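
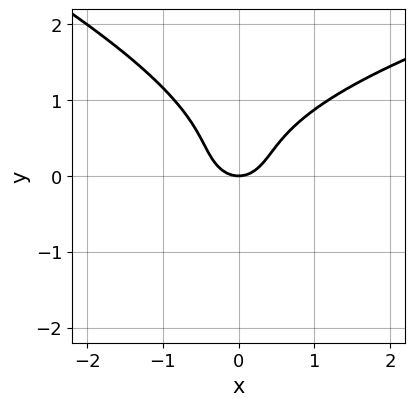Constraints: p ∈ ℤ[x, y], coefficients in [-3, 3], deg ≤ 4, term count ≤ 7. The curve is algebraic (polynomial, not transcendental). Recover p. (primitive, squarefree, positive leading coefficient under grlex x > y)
1. deg p = 3. The shape is more complex than any degree-2 curve.
2. Against the integer gridlines: it meets the x-axis at x = 0 (among the integer gridlines); one y-axis crossing is at y = 0.
3. Solving for integer coefficients yields p as stated.

x*y^2 + 3*y^3 - 3*x^2 - 2*y^2 + 2*y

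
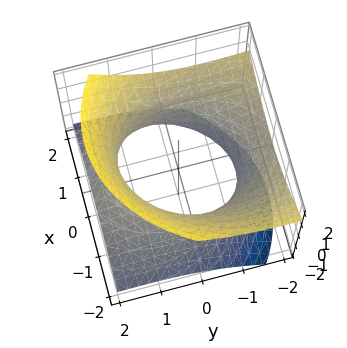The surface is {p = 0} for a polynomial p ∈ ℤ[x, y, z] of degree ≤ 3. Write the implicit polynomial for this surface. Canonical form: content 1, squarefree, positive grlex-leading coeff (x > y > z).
Degree: no degree-1 surface has this shape, so deg p = 2.
Against the integer gridlines: it misses every integer gridline on the z-axis.
These observations pin down the coefficients.

2*x^2 - x*z + y^2 + 3*y*z - 3*z^2 - 3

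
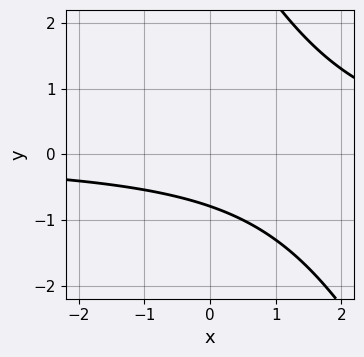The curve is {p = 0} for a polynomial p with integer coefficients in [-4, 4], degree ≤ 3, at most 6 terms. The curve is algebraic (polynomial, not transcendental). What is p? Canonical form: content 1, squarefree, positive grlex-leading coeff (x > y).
1. Degree: the shape is more complex than any degree-1 curve, so deg p = 2.
2. Reading off the gridlines: the curve avoids every integer x-axis point in the box.
3. These observations pin down the coefficients.

2*x*y + y^2 - 3*y - 3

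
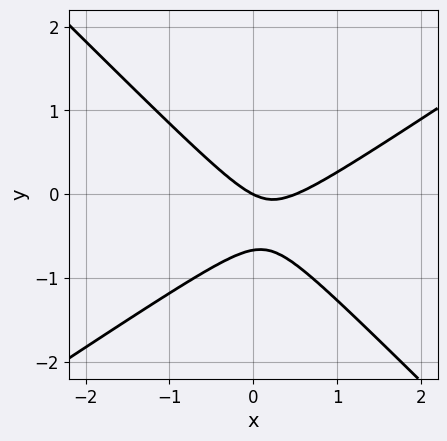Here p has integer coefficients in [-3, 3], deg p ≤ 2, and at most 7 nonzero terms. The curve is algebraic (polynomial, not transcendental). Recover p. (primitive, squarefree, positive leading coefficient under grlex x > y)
2*x^2 - x*y - 3*y^2 - x - 2*y

(a) The degree is 2 — the shape is more complex than any degree-1 curve.
(b) From the visible intercepts: one x-axis crossing is at x = 0; it crosses the y-axis at the gridline y = 0.
(c) Assembling these constraints gives the stated polynomial.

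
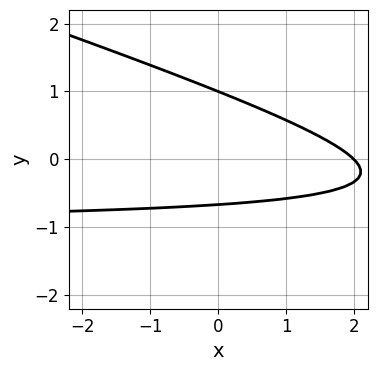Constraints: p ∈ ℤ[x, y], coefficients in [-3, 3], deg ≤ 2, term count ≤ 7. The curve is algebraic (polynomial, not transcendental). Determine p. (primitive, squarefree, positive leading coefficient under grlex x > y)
First, deg p = 2. No degree-1 curve has this shape.
Then, observable constraints: it meets the x-axis at x = 2 (among the integer gridlines); it meets the y-axis at y = 1 (among the integer gridlines).
Finally, solving for integer coefficients yields p as stated.

x*y + 3*y^2 + x - y - 2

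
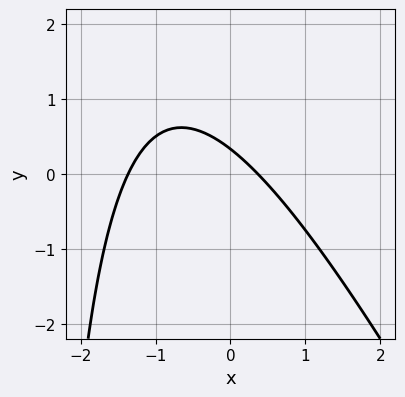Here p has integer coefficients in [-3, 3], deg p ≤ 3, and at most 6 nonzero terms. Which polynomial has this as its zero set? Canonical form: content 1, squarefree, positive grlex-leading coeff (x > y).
First, deg p = 2.
Finally, putting this together gives p.

2*x^2 + x*y + 2*x + 3*y - 1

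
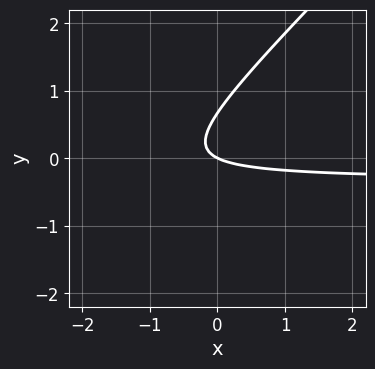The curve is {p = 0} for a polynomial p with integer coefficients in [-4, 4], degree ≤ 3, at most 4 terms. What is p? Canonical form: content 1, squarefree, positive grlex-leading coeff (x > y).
3*x*y - 3*y^2 + x + 2*y

1. Degree: a generic line meets the curve in up to 2 points, so deg p = 2.
2. From the visible intercepts: it crosses the x-axis at the gridline x = 0; one y-axis crossing is at y = 0.
3. Assembling these constraints gives the stated polynomial.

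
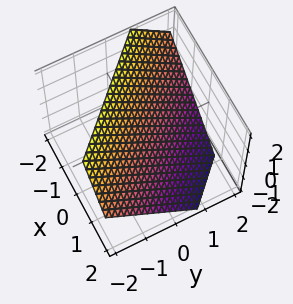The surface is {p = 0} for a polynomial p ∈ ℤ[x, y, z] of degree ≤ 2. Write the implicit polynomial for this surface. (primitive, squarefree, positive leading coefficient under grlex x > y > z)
3*x + 3*y + 3*z - 2

First, deg p = 1.
Finally, putting this together gives p.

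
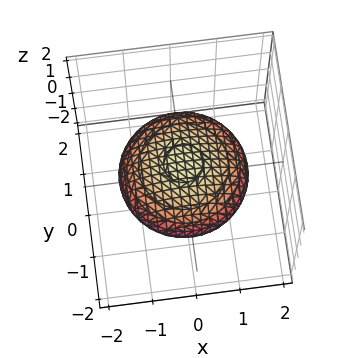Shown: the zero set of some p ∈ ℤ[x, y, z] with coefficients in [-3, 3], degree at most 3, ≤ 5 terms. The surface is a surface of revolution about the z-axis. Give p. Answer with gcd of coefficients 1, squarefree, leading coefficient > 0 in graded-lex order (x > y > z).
(a) Degree: a generic line meets the surface in up to 2 points, so deg p = 2.
(b) By symmetry, the surface is invariant under rotation about z: p = q(x² + y², z).
(c) Against the integer gridlines: a circular section at z = 0 has radius between 1 and 2.
(d) Assembling these constraints gives the stated polynomial.

x^2 + y^2 + 3*z^2 - 2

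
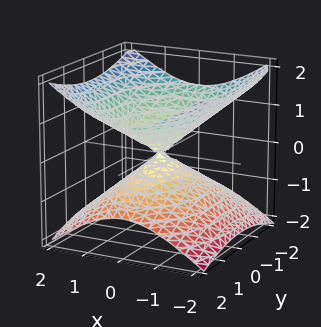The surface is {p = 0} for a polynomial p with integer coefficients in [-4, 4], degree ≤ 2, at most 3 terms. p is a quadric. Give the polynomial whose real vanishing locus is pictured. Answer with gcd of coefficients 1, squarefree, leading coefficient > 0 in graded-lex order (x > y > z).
2*x^2 + y^2 - 3*z^2

First, the degree is 2 — two nappes meeting at a single point; a quadric.
Then, symmetries: it's symmetric under z → −z, forcing even powers of z; the y ↦ −y reflection is a symmetry, so y appears only in even powers; the x ↦ −x reflection is a symmetry, so x appears only in even powers.
Then, observable constraints: it meets the x-axis at x = 0 (among the integer gridlines); it crosses the z-axis at the gridline z = 0; one y-axis crossing is at y = 0.
Finally, matching integer coefficients to the picture gives p.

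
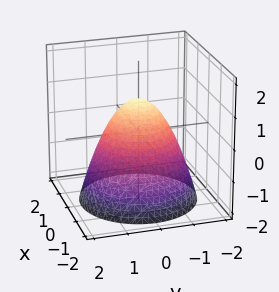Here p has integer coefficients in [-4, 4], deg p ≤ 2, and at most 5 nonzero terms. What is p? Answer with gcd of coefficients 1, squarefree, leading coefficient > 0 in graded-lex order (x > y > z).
1. The degree is 2 — no degree-1 surface has this shape.
2. Symmetries: rotational symmetry about the z-axis ⇒ p depends on x, y only through x² + y².
3. Checking where it meets the axes: a circular section at z = -1 has radius between 1 and 2; the y-axis gridline crossings are at y ∈ {-1, 1}; it meets the z-axis at z = 1 (among the integer gridlines).
4. Matching integer coefficients to the picture gives p. Check: (-1, 0, 0) on the x-axis lies on the surface, and p(-1, 0, 0) = 0. ✓

x^2 + y^2 + z - 1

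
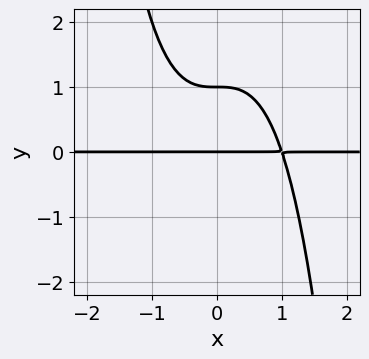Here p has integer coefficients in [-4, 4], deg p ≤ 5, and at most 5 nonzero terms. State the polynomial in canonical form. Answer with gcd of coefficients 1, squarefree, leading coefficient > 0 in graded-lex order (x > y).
x^3*y + y^2 - y

1. deg p = 4.
2. From the visible intercepts: every point of the x-axis in the box is on the curve; among the integer gridlines, it crosses the y-axis at y ∈ {0, 1}.
3. The integer polynomial consistent with all of this is the stated p.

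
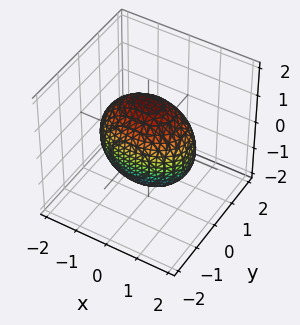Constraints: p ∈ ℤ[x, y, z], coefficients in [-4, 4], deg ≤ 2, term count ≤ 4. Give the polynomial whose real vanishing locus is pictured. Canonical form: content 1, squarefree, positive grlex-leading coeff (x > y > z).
(a) deg p = 2. Bounded and convex; a quadric.
(b) Symmetries: the z ↦ −z reflection is a symmetry, so z appears only in even powers; the y ↦ −y reflection is a symmetry, so y appears only in even powers; it's symmetric under x → −x, forcing even powers of x.
(c) Reading off the gridlines: among the integer gridlines, it crosses the y-axis at y ∈ {-1, 1}.
(d) These observations pin down the coefficients.

x^2 + 2*y^2 + z^2 - 2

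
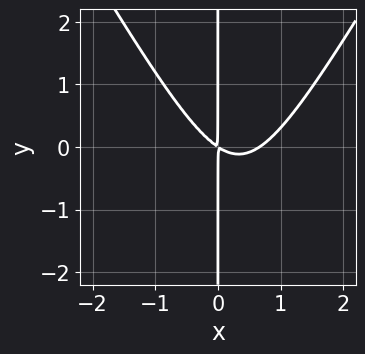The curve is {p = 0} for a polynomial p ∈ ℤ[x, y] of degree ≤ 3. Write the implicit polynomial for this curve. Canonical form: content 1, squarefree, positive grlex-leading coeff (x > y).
(a) Degree: a generic line meets the curve in up to 3 points, so deg p = 3.
(b) Against the integer gridlines: the visible y-axis segment lies entirely on the curve.
(c) Solving for integer coefficients yields p as stated.

3*x^3 - x*y^2 - 2*x^2 - 3*x*y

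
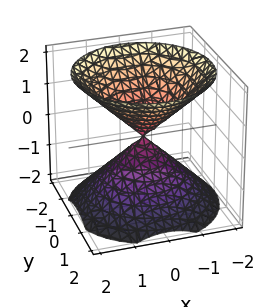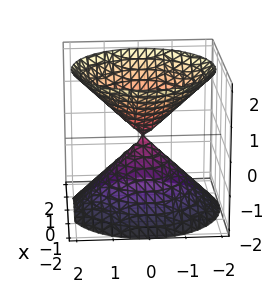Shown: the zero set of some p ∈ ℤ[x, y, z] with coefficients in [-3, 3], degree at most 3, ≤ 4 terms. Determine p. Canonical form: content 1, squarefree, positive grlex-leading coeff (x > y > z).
(a) The picture has 2 separate pieces.
(b) The degree is 2 — a double cone through the origin; a quadric.
(c) Symmetries: every cross-section ⟂ z is a circle, so x, y appear only via x² + y²; the z ↦ −z reflection is a symmetry, so z appears only in even powers.
(d) Reading off the gridlines: it meets the y-axis at y = 0 (among the integer gridlines); a circular section at z = -1 has radius exactly 1.
(e) Assembling these constraints gives the stated polynomial.

x^2 + y^2 - z^2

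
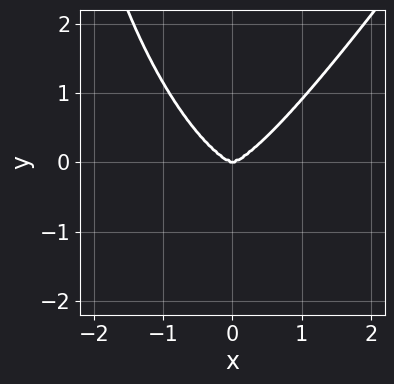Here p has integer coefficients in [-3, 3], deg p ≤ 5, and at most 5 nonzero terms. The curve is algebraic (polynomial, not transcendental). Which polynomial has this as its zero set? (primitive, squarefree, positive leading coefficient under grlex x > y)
3*x^4 - x*y^3 - 3*y^3

First, degree: a generic line meets the curve in up to 4 points, so deg p = 4.
Then, observable constraints: it crosses the y-axis at the gridline y = 0; it meets the x-axis at x = 0 (among the integer gridlines).
Finally, these observations pin down the coefficients.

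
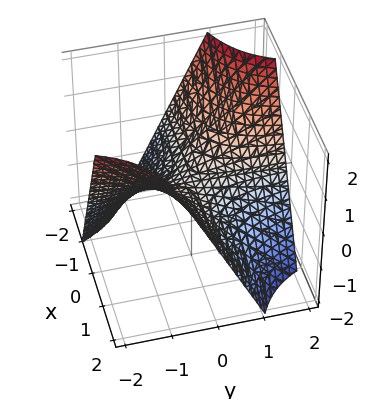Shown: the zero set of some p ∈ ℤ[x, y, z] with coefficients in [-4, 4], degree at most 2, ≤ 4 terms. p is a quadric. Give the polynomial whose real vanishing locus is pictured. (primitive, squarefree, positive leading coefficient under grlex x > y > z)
x*y + z

The degree is 2 — a hyperbolic paraboloid; a quadric.
Against the integer gridlines: the visible x-axis segment lies entirely on the surface; it meets the z-axis at z = 0 (among the integer gridlines); every point of the y-axis in the box is on the surface.
Putting this together gives p.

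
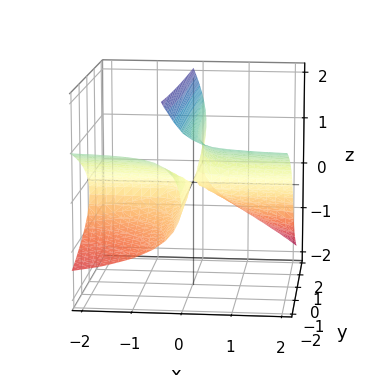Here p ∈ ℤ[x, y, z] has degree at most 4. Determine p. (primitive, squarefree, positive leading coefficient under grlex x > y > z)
First, there are 2 components. Treating them together as one polynomial.
Next, the degree is 3 — a generic line meets the surface in up to 3 points.
Then, reading off the gridlines: the visible y-axis segment lies entirely on the surface; the visible x-axis segment lies entirely on the surface.
Finally, together with the visible shape, these determine p as stated.

3*x*z^2 + 2*z^3 + 3*x*y + 3*x*z - 3*z^2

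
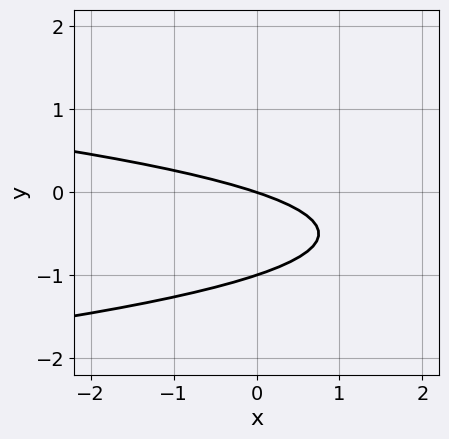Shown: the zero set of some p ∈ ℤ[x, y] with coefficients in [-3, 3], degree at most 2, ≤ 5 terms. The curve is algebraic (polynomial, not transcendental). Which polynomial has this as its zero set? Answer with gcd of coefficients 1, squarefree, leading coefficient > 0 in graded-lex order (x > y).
1. Degree: no degree-1 curve has this shape, so deg p = 2.
2. Observable constraints: one x-axis crossing is at x = 0; the y-axis gridline crossings are at y ∈ {-1, 0}.
3. Fitting integer coefficients to these (and the overall shape) gives p.

3*y^2 + x + 3*y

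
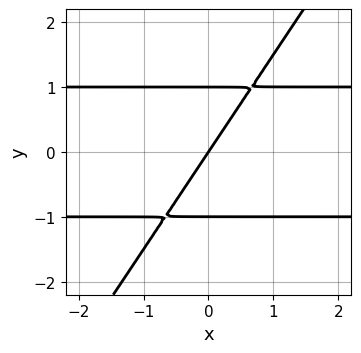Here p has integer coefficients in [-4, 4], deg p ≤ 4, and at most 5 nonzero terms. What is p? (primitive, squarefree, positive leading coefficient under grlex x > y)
deg p = 3.
From the visible intercepts: the y-axis gridline crossings are at y ∈ {-1, 0, 1}; it crosses the x-axis at the gridline x = 0.
Together with the visible shape, these determine p as stated.

3*x*y^2 - 2*y^3 - 3*x + 2*y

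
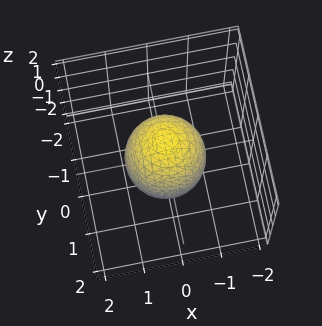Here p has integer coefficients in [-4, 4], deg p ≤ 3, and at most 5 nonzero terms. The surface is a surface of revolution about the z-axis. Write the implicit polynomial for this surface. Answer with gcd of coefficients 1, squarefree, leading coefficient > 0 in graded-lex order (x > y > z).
First, the degree is 2 — a generic line meets the surface in up to 2 points.
Next, symmetries: the surface is invariant under rotation about z: p = q(x² + y², z).
Next, reading off the gridlines: a circular section at z = 0 has radius exactly 1; the x-axis gridline crossings are at x ∈ {-1, 1}; the y-axis gridline crossings are at y ∈ {-1, 1}.
Finally, solving for integer coefficients yields p as stated.

2*x^2 + 2*y^2 + z^2 - 2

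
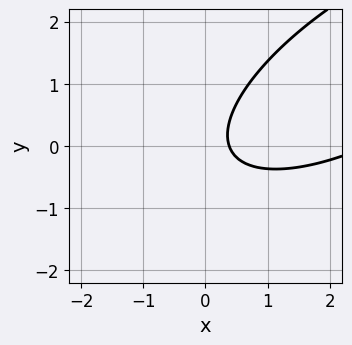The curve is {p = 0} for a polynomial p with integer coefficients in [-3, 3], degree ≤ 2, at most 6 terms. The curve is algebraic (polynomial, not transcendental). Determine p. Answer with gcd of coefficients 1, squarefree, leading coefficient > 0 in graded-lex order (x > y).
x^2 - 2*x*y + 2*y^2 - 3*x + 1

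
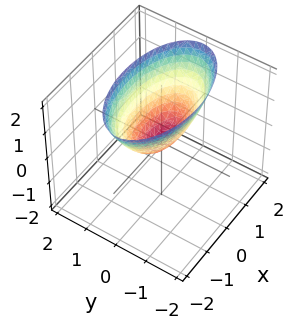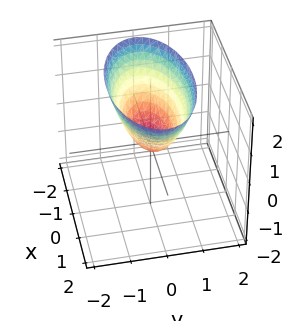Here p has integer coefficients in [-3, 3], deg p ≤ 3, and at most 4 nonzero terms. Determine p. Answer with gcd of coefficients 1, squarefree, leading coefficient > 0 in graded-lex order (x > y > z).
x^2 + 3*y^2 - 2*z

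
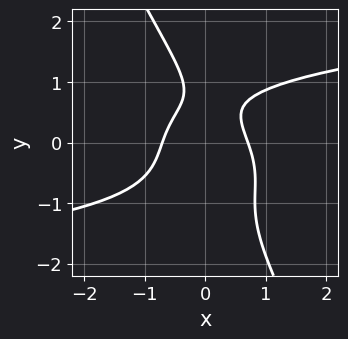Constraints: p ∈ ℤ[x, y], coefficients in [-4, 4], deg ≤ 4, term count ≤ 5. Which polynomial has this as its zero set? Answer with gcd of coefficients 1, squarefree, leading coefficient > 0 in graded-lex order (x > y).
(a) Degree: a generic line meets the curve in up to 4 points, so deg p = 4.
(b) From the visible intercepts: no y-intercept at any integer in the box.
(c) Fitting integer coefficients to these (and the overall shape) gives p.

2*x*y^3 + y^4 - 2*x^2 - y + 1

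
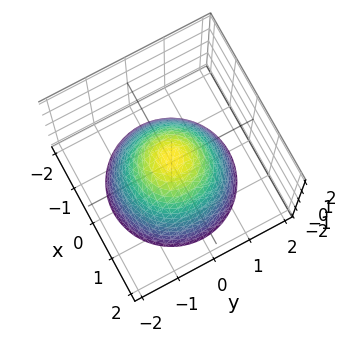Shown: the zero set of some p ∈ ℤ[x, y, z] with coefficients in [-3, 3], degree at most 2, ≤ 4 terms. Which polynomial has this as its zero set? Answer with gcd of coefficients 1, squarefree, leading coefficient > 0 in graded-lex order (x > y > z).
2*x^2 + 2*y^2 + 2*z - 1

First, deg p = 2. No degree-1 surface has this shape.
Next, symmetry: the z-axis is an axis of rotation, so x and y enter only as x² + y².
Then, checking where it meets the axes: a circular section at z = 0 has radius between 0 and 1.
Finally, together with the visible shape, these determine p as stated.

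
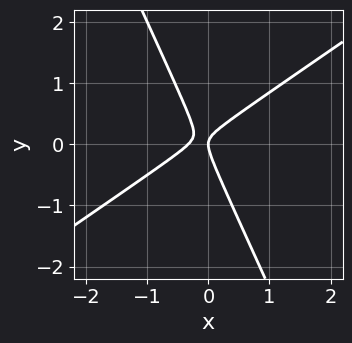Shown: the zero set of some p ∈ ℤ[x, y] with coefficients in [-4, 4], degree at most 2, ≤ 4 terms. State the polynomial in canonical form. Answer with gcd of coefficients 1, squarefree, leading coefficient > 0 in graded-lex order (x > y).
3*x^2 - 3*x*y - 2*y^2 + x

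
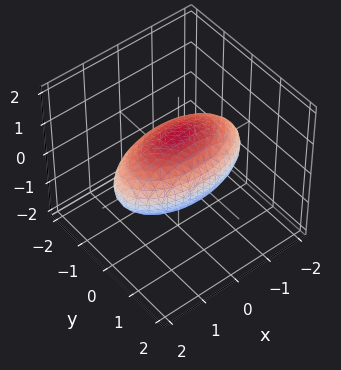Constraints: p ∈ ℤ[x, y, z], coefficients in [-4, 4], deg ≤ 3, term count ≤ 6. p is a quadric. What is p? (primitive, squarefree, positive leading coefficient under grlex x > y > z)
x^2 + 3*y^2 + 3*z^2 - 3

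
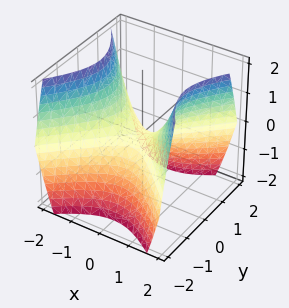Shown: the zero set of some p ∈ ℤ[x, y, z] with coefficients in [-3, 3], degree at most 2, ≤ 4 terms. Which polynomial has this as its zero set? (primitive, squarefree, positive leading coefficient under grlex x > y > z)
x^2 - y^2 - z

Degree: a saddle surface; a quadric, so deg p = 2.
Symmetries: it's symmetric under x → −x, forcing even powers of x; the y ↦ −y reflection is a symmetry, so y appears only in even powers.
From the axis intercepts and sections: one x-axis crossing is at x = 0; one y-axis crossing is at y = 0; it meets the z-axis at z = 0 (among the integer gridlines).
Putting this together gives p.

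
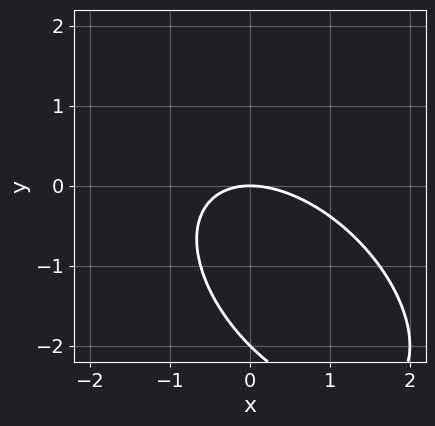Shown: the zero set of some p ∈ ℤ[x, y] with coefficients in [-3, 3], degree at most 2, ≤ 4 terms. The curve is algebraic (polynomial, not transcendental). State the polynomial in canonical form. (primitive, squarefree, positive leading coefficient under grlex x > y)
The degree is 2 — the shape is more complex than any degree-1 curve.
Observable constraints: the y-axis gridline crossings are at y ∈ {-2, 0}; one x-axis crossing is at x = 0.
Together with the visible shape, these determine p as stated.

x^2 + x*y + y^2 + 2*y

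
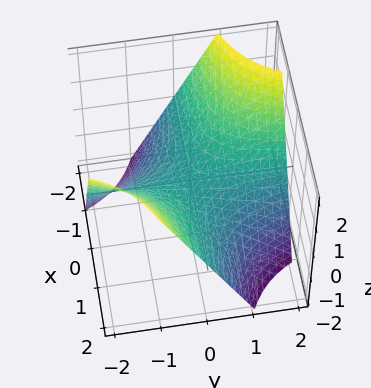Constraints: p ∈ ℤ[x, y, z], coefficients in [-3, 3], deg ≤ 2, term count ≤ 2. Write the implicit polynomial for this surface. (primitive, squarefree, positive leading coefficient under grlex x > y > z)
x*y + z

Degree: a hyperbolic paraboloid; a quadric, so deg p = 2.
Against the integer gridlines: every point of the y-axis in the box is on the surface; it crosses the z-axis at the gridline z = 0; the visible x-axis segment lies entirely on the surface.
Together with the visible shape, these determine p as stated.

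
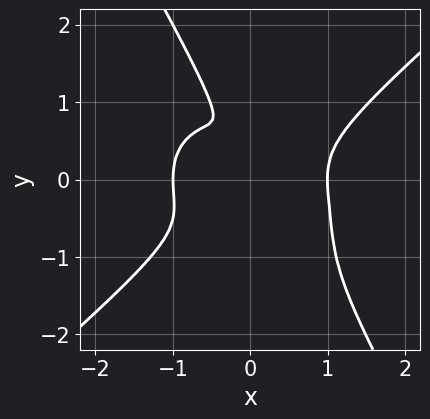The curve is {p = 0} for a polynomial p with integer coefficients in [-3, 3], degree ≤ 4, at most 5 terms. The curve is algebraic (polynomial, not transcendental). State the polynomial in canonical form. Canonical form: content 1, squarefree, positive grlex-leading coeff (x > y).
3*x^4 - 3*x*y^3 - 2*y^4 - 2*x*y^2 - 3*x^2

1. deg p = 4.
2. Against the integer gridlines: the x-axis gridline crossings are at x ∈ {-1, 1}.
3. Putting this together gives p.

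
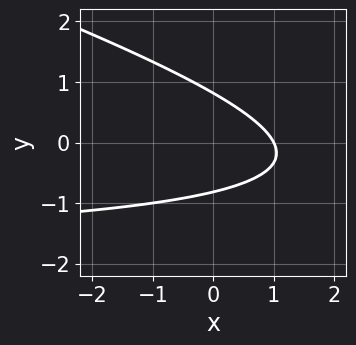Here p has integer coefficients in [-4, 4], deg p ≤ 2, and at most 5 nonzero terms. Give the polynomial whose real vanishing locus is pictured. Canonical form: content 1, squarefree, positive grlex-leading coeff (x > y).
x*y + 3*y^2 + 2*x - 2

First, deg p = 2. No degree-1 curve has this shape.
Next, reading off the gridlines: it crosses the x-axis at the gridline x = 1.
Finally, assembling these constraints gives the stated polynomial.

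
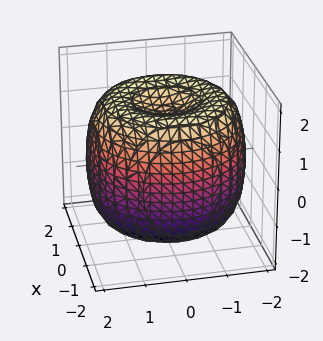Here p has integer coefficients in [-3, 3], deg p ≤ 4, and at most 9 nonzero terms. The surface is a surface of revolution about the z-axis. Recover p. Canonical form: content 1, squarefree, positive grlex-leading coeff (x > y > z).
x^4 + 2*x^2*y^2 + y^4 - 3*x^2 - 3*y^2 + 2*z^2 - 3

First, the degree is 4 — a generic line meets the surface in up to 4 points.
Then, symmetries: rotational symmetry about the z-axis ⇒ p depends on x, y only through x² + y².
Then, reading off the gridlines: a circular section at z = -1 has radius between 1 and 2.
Finally, fitting integer coefficients to these (and the overall shape) gives p.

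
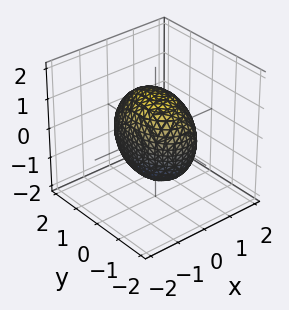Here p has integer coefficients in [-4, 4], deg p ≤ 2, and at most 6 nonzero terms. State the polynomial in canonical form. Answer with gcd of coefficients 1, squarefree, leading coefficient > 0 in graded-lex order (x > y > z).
2*x^2 + y^2 + z^2 - 2

(a) Degree: a closed, bounded, convex surface; a quadric, so deg p = 2.
(b) Symmetries: it's symmetric under y → −y, forcing even powers of y; it's symmetric under z → −z, forcing even powers of z; mirror symmetry x ↦ −x ⇒ only even powers of x.
(c) Checking where it meets the axes: among the integer gridlines, it crosses the x-axis at x ∈ {-1, 1}.
(d) The integer polynomial consistent with all of this is the stated p.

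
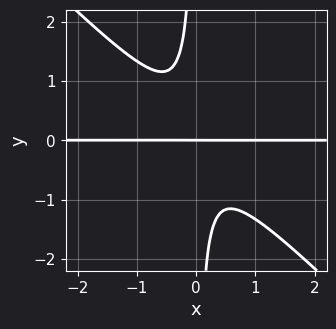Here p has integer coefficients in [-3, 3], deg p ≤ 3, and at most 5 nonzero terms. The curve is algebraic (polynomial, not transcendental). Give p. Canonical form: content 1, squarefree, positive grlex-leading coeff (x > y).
3*x^2*y + 3*x*y^2 + y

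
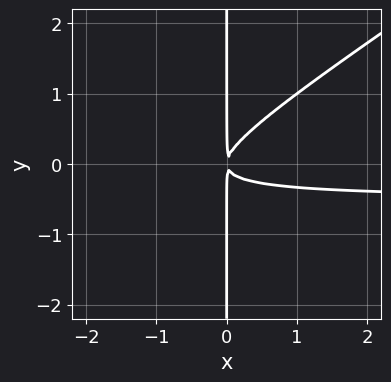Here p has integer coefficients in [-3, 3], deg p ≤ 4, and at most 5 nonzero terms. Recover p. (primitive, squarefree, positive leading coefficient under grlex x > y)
(a) The degree is 3 — a generic line meets the curve in up to 3 points.
(b) Against the integer gridlines: the visible y-axis segment lies entirely on the curve.
(c) Assembling these constraints gives the stated polynomial.

2*x^2*y - 3*x*y^2 + x^2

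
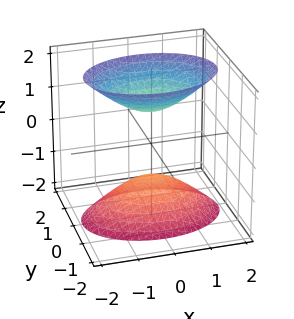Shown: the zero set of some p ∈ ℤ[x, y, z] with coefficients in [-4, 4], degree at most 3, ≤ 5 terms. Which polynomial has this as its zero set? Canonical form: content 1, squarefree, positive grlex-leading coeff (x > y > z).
First, there are 2 components.
Next, degree: two separate bowl-shaped sheets opening away from each other; a quadric, so deg p = 2.
Next, symmetries: it's symmetric under x → −x, forcing even powers of x; the z ↦ −z reflection is a symmetry, so z appears only in even powers; it's symmetric under y → −y, forcing even powers of y.
Then, from the axis intercepts and sections: no y-intercept at any integer in the box; no x-intercept at any integer in the box; among the integer gridlines, it crosses the z-axis at z ∈ {-1, 1}.
Finally, together with the visible shape, these determine p as stated.

x^2 + 2*y^2 - z^2 + 1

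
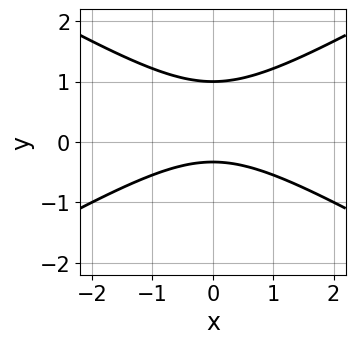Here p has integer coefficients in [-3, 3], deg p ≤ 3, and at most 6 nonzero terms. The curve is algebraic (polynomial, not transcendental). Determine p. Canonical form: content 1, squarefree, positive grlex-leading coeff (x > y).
x^2 - 3*y^2 + 2*y + 1

1. The degree is 2 — a generic line meets the curve in up to 2 points.
2. Symmetries: the x ↦ −x reflection is a symmetry, so x appears only in even powers.
3. Reading off the gridlines: it misses every integer gridline on the x-axis; it crosses the y-axis at the gridline y = 1.
4. Together with the visible shape, these determine p as stated.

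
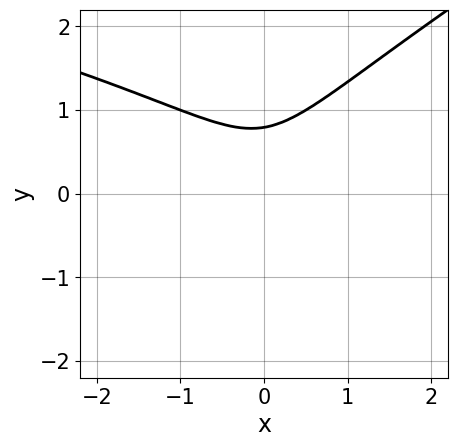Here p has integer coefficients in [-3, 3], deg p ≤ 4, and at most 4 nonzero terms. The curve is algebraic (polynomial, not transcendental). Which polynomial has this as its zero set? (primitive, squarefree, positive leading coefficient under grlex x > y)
x*y^2 - 2*y^3 + 2*x^2 + 1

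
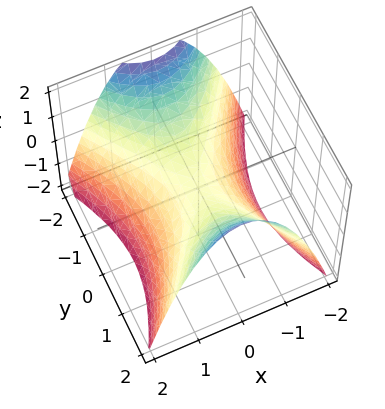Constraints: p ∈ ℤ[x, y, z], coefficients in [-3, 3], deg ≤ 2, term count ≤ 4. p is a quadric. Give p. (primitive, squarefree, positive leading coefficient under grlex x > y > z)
2*x^2 - y^2 + 2*z

First, the degree is 2 — a saddle surface; a quadric.
Next, symmetries: the x ↦ −x reflection is a symmetry, so x appears only in even powers; it's symmetric under y → −y, forcing even powers of y.
Then, from the visible intercepts: one y-axis crossing is at y = 0; it crosses the z-axis at the gridline z = 0; it crosses the x-axis at the gridline x = 0.
Finally, matching integer coefficients to the picture gives p.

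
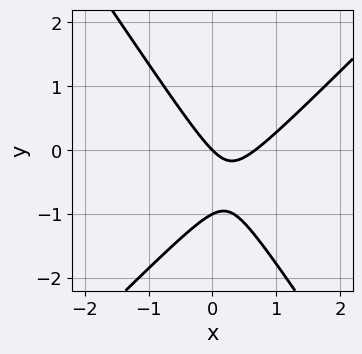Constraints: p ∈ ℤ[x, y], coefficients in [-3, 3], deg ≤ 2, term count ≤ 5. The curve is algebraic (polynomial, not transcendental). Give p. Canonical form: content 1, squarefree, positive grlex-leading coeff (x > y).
3*x^2 - x*y - 2*y^2 - 2*x - 2*y

The degree is 2 — a generic line meets the curve in up to 2 points.
From the axis intercepts and sections: the y-axis gridline crossings are at y ∈ {-1, 0}; it meets the x-axis at x = 0 (among the integer gridlines).
Fitting integer coefficients to these (and the overall shape) gives p.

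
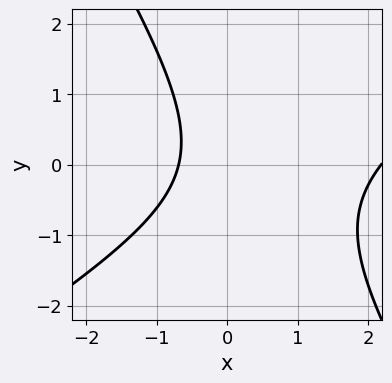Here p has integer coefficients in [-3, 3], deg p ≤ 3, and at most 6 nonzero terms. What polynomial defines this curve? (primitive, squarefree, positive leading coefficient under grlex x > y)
First, deg p = 2. A generic line meets the curve in up to 2 points.
Next, from the axis intercepts and sections: the curve avoids every integer y-axis point in the box.
Finally, together with the visible shape, these determine p as stated.

2*x^2 - 2*x*y - 2*y^2 - 3*x - 3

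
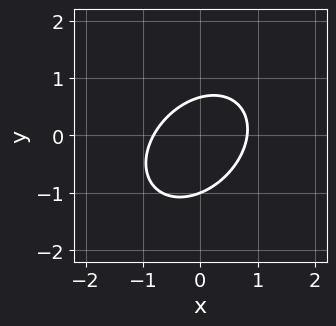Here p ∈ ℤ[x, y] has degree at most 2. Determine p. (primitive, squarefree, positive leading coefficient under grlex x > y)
1. Degree: no degree-1 curve has this shape, so deg p = 2.
2. Observable constraints: one y-axis crossing is at y = -1.
3. Matching integer coefficients to the picture gives p.

3*x^2 - 2*x*y + 3*y^2 + y - 2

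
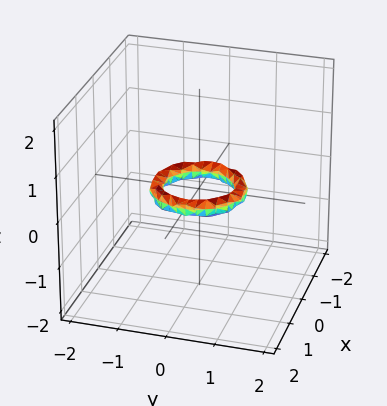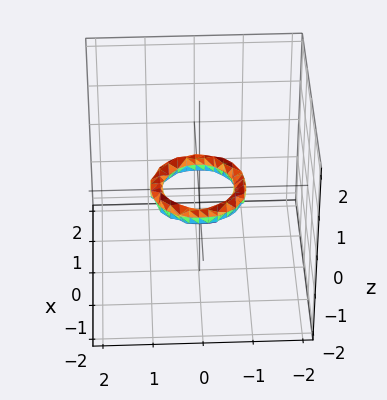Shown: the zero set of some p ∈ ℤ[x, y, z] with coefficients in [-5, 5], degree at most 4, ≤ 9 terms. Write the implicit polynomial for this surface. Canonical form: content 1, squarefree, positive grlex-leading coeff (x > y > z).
2*x^4 + 4*x^2*y^2 + 2*y^4 - 3*x^2 - 3*y^2 + 3*z^2 + 1

First, deg p = 4. No degree-3 surface has this shape.
Then, by symmetry, the z-axis is an axis of rotation, so x and y enter only as x² + y².
Next, observable constraints: no z-intercept at any integer in the box; the x-axis gridline crossings are at x ∈ {-1, 1}.
Finally, the integer polynomial consistent with all of this is the stated p. Check: (0, 1, 0) on the y-axis lies on the surface, and p(0, 1, 0) = 0. ✓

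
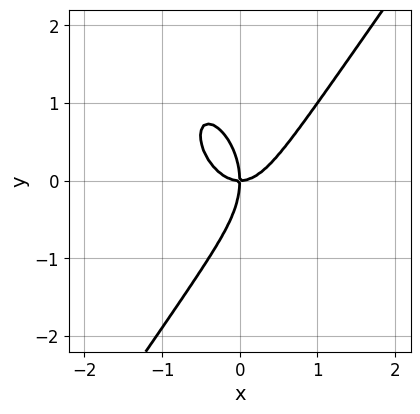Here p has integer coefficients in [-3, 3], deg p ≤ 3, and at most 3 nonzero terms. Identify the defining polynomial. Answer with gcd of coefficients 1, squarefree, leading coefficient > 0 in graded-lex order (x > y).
3*x^3 - y^3 - 2*x*y

1. Degree: no degree-2 curve has this shape, so deg p = 3.
2. Checking where it meets the axes: it meets the y-axis at y = 0 (among the integer gridlines); it meets the x-axis at x = 0 (among the integer gridlines).
3. Solving for integer coefficients yields p as stated.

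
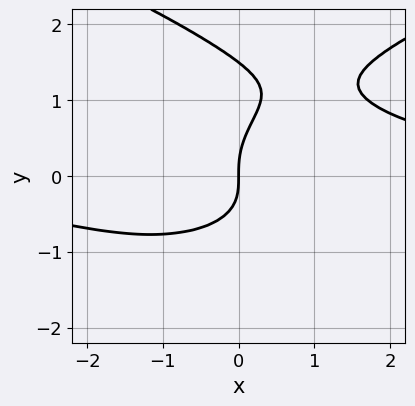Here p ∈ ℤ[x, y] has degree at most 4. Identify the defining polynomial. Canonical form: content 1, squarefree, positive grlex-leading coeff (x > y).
2*y^4 - 2*x^2*y + x*y^2 - 3*y^3 + 3*x

(a) Degree: the shape is more complex than any degree-3 curve, so deg p = 4.
(b) Checking where it meets the axes: it crosses the y-axis at the gridline y = 0; it meets the x-axis at x = 0 (among the integer gridlines).
(c) The integer polynomial consistent with all of this is the stated p.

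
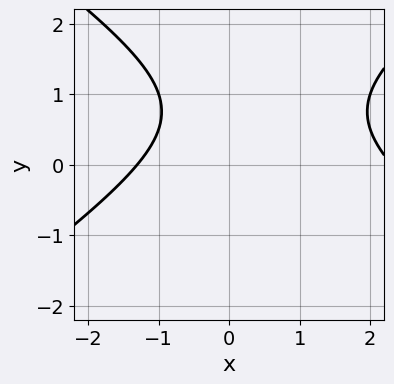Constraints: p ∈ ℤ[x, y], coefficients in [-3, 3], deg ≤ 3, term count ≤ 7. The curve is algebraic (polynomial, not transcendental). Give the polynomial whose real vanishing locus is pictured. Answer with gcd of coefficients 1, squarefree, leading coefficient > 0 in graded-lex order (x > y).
(a) The degree is 2 — a generic line meets the curve in up to 2 points.
(b) Reading off the gridlines: no y-intercept at any integer in the box.
(c) Putting this together gives p.

x^2 - 2*y^2 - x + 3*y - 3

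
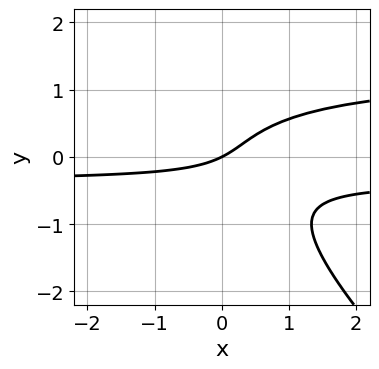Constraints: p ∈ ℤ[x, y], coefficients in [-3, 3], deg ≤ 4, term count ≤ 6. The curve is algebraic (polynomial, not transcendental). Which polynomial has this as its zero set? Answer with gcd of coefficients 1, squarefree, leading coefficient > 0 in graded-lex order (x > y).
First, the degree is 3 — no degree-2 curve has this shape.
Then, from the visible intercepts: it crosses the y-axis at the gridline y = 0; it meets the x-axis at x = 0 (among the integer gridlines).
Finally, together with the visible shape, these determine p as stated.

2*x*y^2 + 2*y^3 - 2*x*y - x + 2*y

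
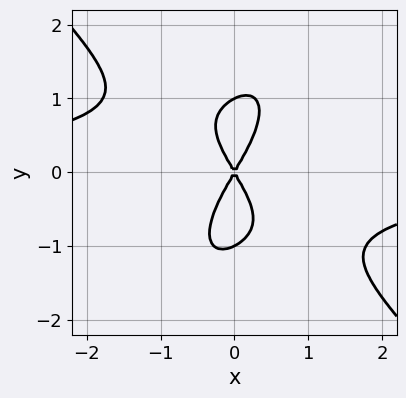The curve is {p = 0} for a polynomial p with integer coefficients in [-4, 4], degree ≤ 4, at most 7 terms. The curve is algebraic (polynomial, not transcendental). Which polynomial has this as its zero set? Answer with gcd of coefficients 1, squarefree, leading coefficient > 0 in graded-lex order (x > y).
1. deg p = 4. No degree-3 curve has this shape.
2. Checking where it meets the axes: one x-axis crossing is at x = 0; among the integer gridlines, it crosses the y-axis at y ∈ {-1, 0, 1}.
3. Together with the visible shape, these determine p as stated.

2*x^3*y - x*y^3 + y^4 + 3*x^2 - y^2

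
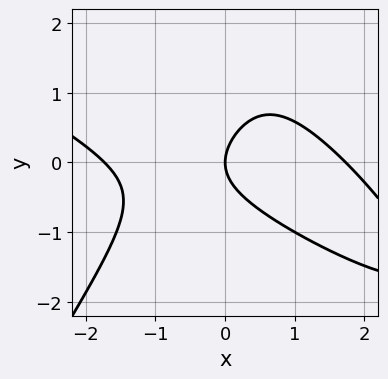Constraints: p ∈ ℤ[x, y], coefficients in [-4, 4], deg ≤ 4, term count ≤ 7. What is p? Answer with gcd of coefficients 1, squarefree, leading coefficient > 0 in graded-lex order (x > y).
x^3 + 2*x^2*y - y^3 + 3*y^2 - 3*x

1. deg p = 3. No degree-2 curve has this shape.
2. Observable constraints: one y-axis crossing is at y = 0; one x-axis crossing is at x = 0.
3. Together with the visible shape, these determine p as stated.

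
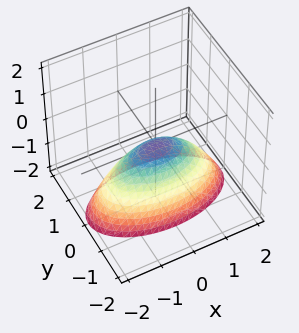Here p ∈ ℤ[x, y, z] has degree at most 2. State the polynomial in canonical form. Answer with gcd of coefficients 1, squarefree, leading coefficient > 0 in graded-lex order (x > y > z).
x^2 + 3*y^2 + 2*z

(a) The degree is 2 — a paraboloid; a quadric.
(b) Symmetries: the x ↦ −x reflection is a symmetry, so x appears only in even powers; mirror symmetry y ↦ −y ⇒ only even powers of y.
(c) Checking where it meets the axes: one z-axis crossing is at z = 0; it meets the x-axis at x = 0 (among the integer gridlines); it crosses the y-axis at the gridline y = 0.
(d) Fitting integer coefficients to these (and the overall shape) gives p.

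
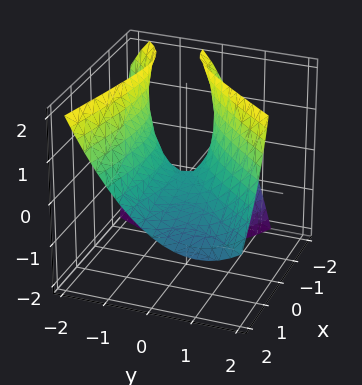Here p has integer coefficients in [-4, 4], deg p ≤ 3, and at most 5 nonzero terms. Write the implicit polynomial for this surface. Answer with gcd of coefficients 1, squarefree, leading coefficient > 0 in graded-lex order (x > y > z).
1. deg p = 2.
2. Against the integer gridlines: it crosses the x-axis at the gridline x = 0; it crosses the y-axis at the gridline y = 0.
3. Solving for integer coefficients yields p as stated.

x^2 + 3*x*y + 3*x*z - 3*y^2 + 3*z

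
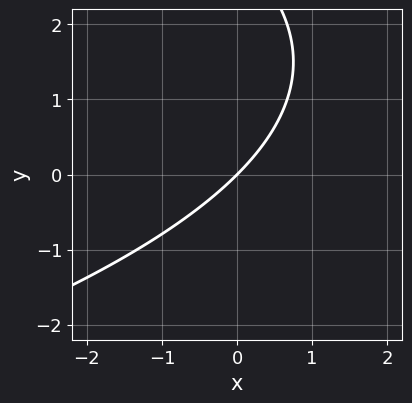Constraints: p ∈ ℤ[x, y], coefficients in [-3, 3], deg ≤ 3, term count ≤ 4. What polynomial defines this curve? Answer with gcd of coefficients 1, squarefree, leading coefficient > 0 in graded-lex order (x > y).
y^2 + 3*x - 3*y

1. Degree: a generic line meets the curve in up to 2 points, so deg p = 2.
2. Reading off the gridlines: it crosses the x-axis at the gridline x = 0; it meets the y-axis at y = 0 (among the integer gridlines).
3. These observations pin down the coefficients.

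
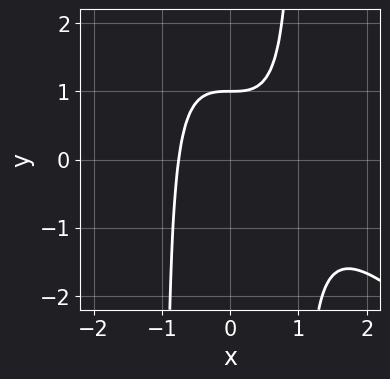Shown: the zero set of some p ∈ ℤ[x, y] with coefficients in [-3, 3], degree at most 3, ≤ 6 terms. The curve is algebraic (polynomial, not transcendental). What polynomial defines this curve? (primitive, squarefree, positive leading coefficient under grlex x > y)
(a) deg p = 3. The shape is more complex than any degree-2 curve.
(b) From the visible intercepts: one y-axis crossing is at y = 1.
(c) These observations pin down the coefficients.

x^3 + x^2*y - x^2 - y + 1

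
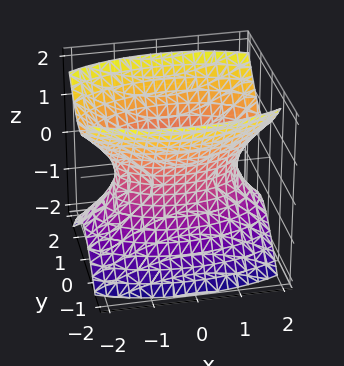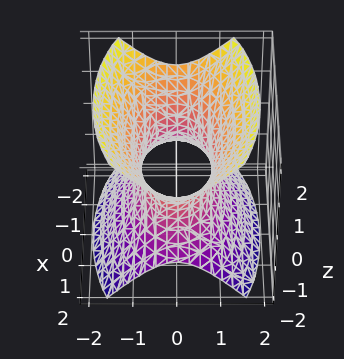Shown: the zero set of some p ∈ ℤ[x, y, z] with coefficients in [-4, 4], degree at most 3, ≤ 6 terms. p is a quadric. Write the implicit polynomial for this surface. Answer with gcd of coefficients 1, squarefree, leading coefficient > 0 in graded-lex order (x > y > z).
x^2 + 3*y^2 - 2*z^2 - 2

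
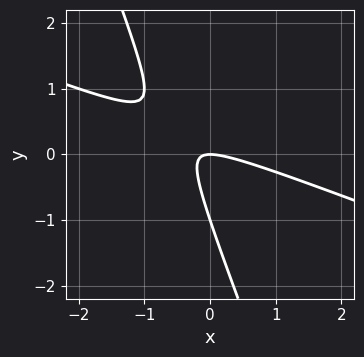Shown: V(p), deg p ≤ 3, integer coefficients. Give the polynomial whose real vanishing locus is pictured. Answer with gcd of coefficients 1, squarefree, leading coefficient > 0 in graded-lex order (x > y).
(a) Degree: a generic line meets the curve in up to 2 points, so deg p = 2.
(b) Checking where it meets the axes: the y-axis gridline crossings are at y ∈ {-1, 0}; one x-axis crossing is at x = 0.
(c) Matching integer coefficients to the picture gives p.

x^2 + 3*x*y + y^2 + y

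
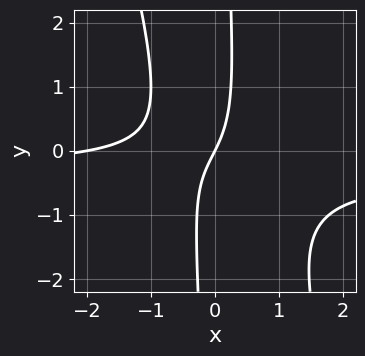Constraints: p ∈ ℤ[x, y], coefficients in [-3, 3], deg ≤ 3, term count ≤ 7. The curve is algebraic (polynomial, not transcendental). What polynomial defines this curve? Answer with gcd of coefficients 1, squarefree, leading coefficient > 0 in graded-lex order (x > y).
The degree is 3 — a generic line meets the curve in up to 3 points.
Checking where it meets the axes: one y-axis crossing is at y = 0; the x-axis gridline crossings are at x ∈ {-2, 0}.
Assembling these constraints gives the stated polynomial.

3*x^2*y + x*y^2 + x^2 + 2*x - y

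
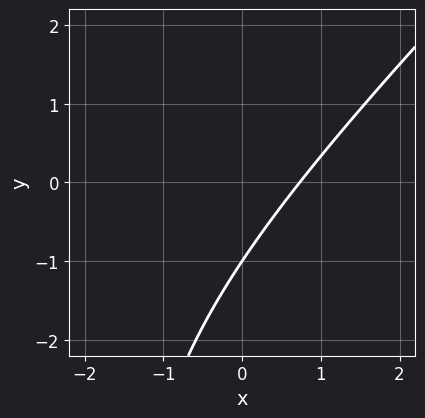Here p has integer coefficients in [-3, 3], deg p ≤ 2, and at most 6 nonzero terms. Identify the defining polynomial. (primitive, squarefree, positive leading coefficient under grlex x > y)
Degree: the shape is more complex than any degree-1 curve, so deg p = 2.
Checking where it meets the axes: it meets the y-axis at y = -1 (among the integer gridlines).
Assembling these constraints gives the stated polynomial.

x^2 - x*y + 2*x - 2*y - 2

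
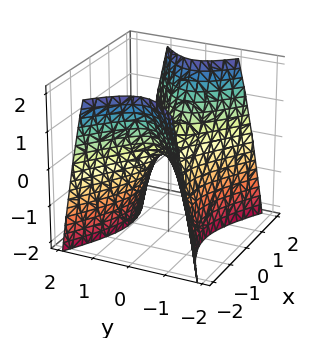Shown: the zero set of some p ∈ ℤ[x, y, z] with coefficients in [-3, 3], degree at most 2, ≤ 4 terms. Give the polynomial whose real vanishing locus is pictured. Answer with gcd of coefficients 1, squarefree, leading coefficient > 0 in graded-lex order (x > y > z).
x^2 - 2*y^2 - z

1. The degree is 2 — a saddle surface; a quadric.
2. Symmetries: mirror symmetry x ↦ −x ⇒ only even powers of x; it's symmetric under y → −y, forcing even powers of y.
3. From the axis intercepts and sections: it meets the z-axis at z = 0 (among the integer gridlines); it meets the x-axis at x = 0 (among the integer gridlines); it meets the y-axis at y = 0 (among the integer gridlines).
4. Together with the visible shape, these determine p as stated.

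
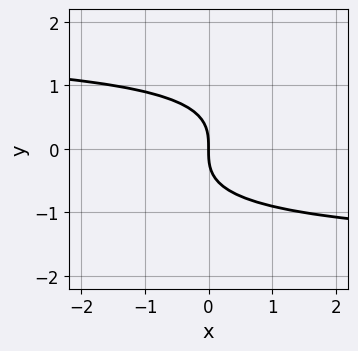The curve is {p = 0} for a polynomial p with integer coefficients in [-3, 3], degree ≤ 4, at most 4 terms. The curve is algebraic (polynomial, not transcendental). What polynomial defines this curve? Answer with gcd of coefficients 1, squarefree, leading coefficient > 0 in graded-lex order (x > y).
(a) The degree is 3 — a generic line meets the curve in up to 3 points.
(b) Observable constraints: it meets the x-axis at x = 0 (among the integer gridlines); it crosses the y-axis at the gridline y = 0.
(c) Fitting integer coefficients to these (and the overall shape) gives p.

x*y^2 - 3*y^3 - 3*x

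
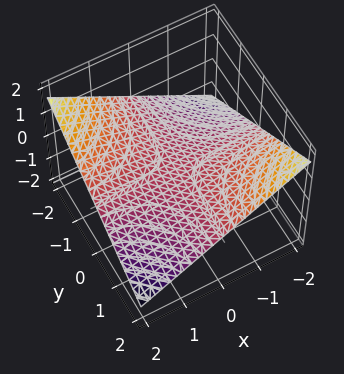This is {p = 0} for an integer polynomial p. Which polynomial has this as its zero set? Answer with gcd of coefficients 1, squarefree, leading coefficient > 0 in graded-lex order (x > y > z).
x*y + 3*z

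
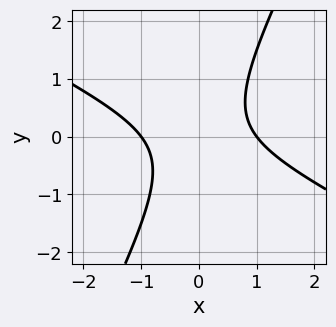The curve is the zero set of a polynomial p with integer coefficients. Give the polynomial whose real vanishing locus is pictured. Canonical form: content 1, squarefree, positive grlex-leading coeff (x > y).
2*x^2 + 3*x*y - 2*y^2 - 2

(a) The degree is 2 — a generic line meets the curve in up to 2 points.
(b) Reading off the gridlines: among the integer gridlines, it crosses the x-axis at x ∈ {-1, 1}; the curve avoids every integer y-axis point in the box.
(c) Matching integer coefficients to the picture gives p.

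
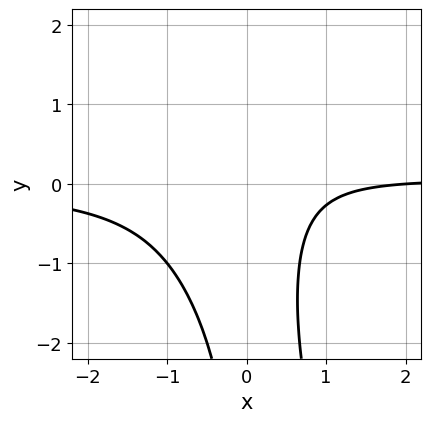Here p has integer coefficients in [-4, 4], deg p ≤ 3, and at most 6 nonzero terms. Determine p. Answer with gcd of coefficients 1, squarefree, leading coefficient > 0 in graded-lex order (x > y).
1. The degree is 3 — the shape is more complex than any degree-2 curve.
2. Observable constraints: it crosses the x-axis at the gridline x = 2; it misses every integer gridline on the y-axis.
3. Solving for integer coefficients yields p as stated.

3*x^2*y + x*y^2 + x*y - x + 2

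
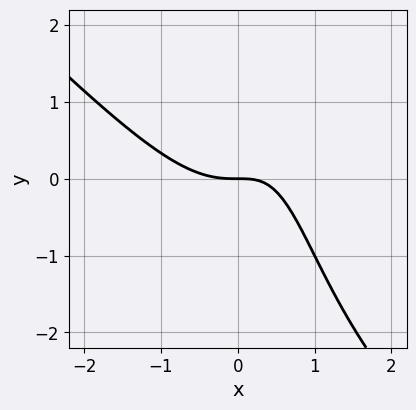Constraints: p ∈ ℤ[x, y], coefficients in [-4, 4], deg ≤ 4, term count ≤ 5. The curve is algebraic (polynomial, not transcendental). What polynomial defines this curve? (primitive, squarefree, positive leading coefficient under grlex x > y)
x^3 + x^2*y - x*y + y

1. deg p = 3. A generic line meets the curve in up to 3 points.
2. Reading off the gridlines: it crosses the x-axis at the gridline x = 0; one y-axis crossing is at y = 0.
3. Together with the visible shape, these determine p as stated.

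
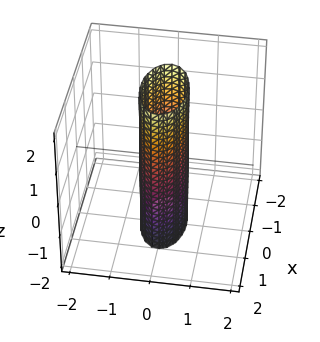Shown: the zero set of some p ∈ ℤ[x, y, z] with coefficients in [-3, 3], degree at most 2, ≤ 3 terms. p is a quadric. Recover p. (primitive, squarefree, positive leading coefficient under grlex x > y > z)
(a) Degree: a cylinder; a quadric, so deg p = 2.
(b) Symmetries: mirror symmetry y ↦ −y ⇒ only even powers of y; mirror symmetry x ↦ −x ⇒ only even powers of x; it's symmetric under z → −z, forcing even powers of z.
(c) Reading off the gridlines: among the integer gridlines, it crosses the x-axis at x ∈ {-1, 1}; no z-intercept at any integer in the box.
(d) Putting this together gives p.

x^2 + 3*y^2 - 1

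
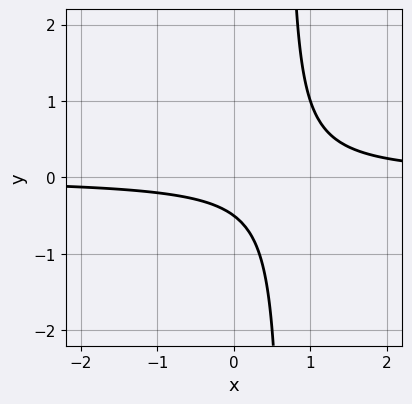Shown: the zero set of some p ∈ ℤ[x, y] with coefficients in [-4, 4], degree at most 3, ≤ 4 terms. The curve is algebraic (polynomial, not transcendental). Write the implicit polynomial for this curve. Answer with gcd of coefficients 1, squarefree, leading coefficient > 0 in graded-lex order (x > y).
3*x*y - 2*y - 1

First, degree: a generic line meets the curve in up to 2 points, so deg p = 2.
Next, observable constraints: it misses every integer gridline on the x-axis.
Finally, these observations pin down the coefficients.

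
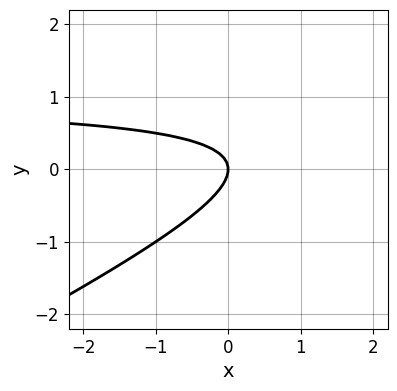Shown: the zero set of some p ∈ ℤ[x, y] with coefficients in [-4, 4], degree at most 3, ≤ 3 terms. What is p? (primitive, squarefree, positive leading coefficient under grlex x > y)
x*y - 2*y^2 - x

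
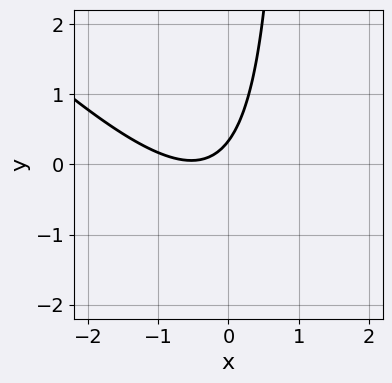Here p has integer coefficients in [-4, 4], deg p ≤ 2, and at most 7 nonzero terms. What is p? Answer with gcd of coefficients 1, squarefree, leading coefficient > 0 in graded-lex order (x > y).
3*x^2 + 3*x*y + 3*x - 3*y + 1

Degree: a generic line meets the curve in up to 2 points, so deg p = 2.
Checking where it meets the axes: it misses every integer gridline on the x-axis.
Fitting integer coefficients to these (and the overall shape) gives p.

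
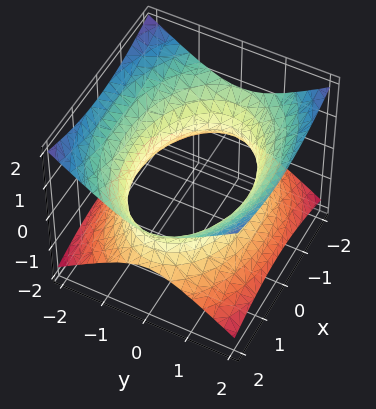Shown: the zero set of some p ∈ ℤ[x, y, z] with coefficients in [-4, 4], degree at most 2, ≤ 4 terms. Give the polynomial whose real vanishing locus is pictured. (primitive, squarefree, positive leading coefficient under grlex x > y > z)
x^2 + 2*y^2 - 3*z^2 - 3

The degree is 2 — an hourglass — one-sheet hyperboloid; a quadric.
Symmetries: mirror symmetry x ↦ −x ⇒ only even powers of x; the z ↦ −z reflection is a symmetry, so z appears only in even powers; it's symmetric under y → −y, forcing even powers of y.
From the axis intercepts and sections: the surface avoids every integer z-axis point in the box.
Fitting integer coefficients to these (and the overall shape) gives p.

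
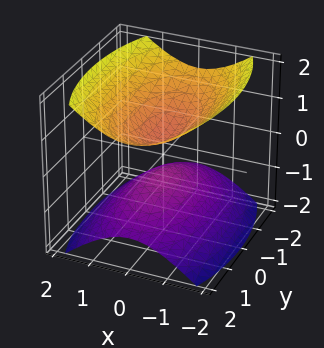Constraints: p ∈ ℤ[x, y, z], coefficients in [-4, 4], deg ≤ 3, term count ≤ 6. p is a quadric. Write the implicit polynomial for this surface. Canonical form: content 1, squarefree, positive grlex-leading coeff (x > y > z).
3*x^2 + y^2 - 3*z^2 + 1

(a) There are 2 components. They look like related sheets of one shape, so recover p as a whole.
(b) deg p = 2. Two sheets facing apart; a quadric.
(c) Symmetries: it's symmetric under y → −y, forcing even powers of y; mirror symmetry z ↦ −z ⇒ only even powers of z; it's symmetric under x → −x, forcing even powers of x.
(d) From the axis intercepts and sections: no y-intercept at any integer in the box; no x-intercept at any integer in the box.
(e) Matching integer coefficients to the picture gives p.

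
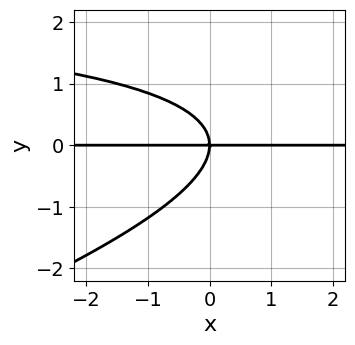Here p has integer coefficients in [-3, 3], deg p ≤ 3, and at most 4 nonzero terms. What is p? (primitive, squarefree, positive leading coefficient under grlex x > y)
First, degree: no degree-2 curve has this shape, so deg p = 3.
Then, from the axis intercepts and sections: the visible x-axis segment lies entirely on the curve; it crosses the y-axis at the gridline y = 0.
Finally, solving for integer coefficients yields p as stated.

x*y^2 - 3*y^3 - 3*x*y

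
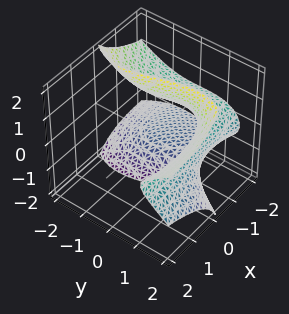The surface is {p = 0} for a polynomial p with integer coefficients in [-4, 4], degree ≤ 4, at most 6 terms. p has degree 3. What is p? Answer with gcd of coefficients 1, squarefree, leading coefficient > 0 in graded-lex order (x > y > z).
The degree is 3 — the shape is more complex than any degree-2 surface.
From the visible intercepts: no z-intercept at any integer in the box; it misses every integer gridline on the x-axis.
Matching integer coefficients to the picture gives p.

x^2*z - 3*x*z^2 + y^3 - y*z^2 - 2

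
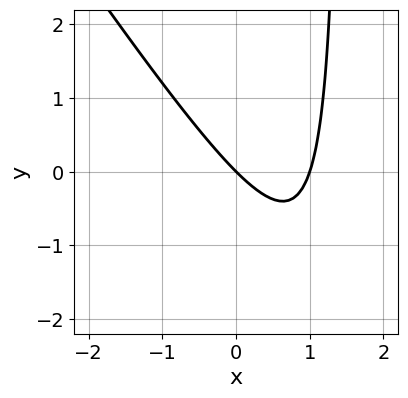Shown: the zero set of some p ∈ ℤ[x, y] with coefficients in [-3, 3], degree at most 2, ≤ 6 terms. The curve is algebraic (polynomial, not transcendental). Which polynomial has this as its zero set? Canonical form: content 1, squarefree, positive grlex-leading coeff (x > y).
(a) deg p = 2. No degree-1 curve has this shape.
(b) Reading off the gridlines: it meets the y-axis at y = 0 (among the integer gridlines); the x-axis gridline crossings are at x ∈ {0, 1}.
(c) Matching integer coefficients to the picture gives p.

3*x^2 + 2*x*y - 3*x - 3*y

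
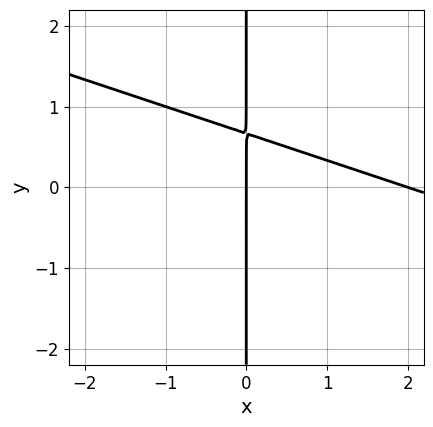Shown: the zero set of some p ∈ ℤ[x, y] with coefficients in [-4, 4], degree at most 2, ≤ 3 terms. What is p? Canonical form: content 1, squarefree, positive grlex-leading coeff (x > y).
(a) The degree is 2 — no degree-1 curve has this shape.
(b) Checking where it meets the axes: every point of the y-axis in the box is on the curve; among the integer gridlines, it crosses the x-axis at x ∈ {0, 2}.
(c) Solving for integer coefficients yields p as stated.

x^2 + 3*x*y - 2*x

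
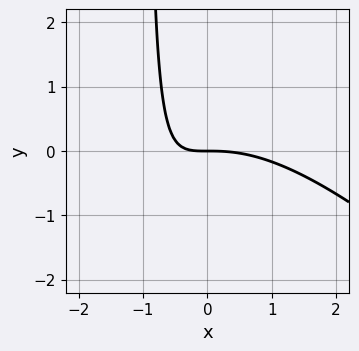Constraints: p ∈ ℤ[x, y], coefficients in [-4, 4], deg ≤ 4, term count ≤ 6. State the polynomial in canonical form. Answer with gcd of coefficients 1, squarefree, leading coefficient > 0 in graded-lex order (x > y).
(a) deg p = 3. No degree-2 curve has this shape.
(b) Checking where it meets the axes: it crosses the x-axis at the gridline x = 0; it crosses the y-axis at the gridline y = 0.
(c) Solving for integer coefficients yields p as stated.

x^3 + x^2*y + 3*x*y + 2*y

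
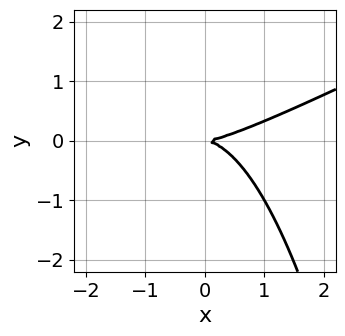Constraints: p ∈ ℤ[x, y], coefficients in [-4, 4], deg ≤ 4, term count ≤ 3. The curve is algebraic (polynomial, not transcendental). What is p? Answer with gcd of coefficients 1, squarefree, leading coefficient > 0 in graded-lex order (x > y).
x^3 - 2*x^2*y - 3*y^2

1. deg p = 3.
2. Checking where it meets the axes: it crosses the y-axis at the gridline y = 0; it crosses the x-axis at the gridline x = 0.
3. These observations pin down the coefficients.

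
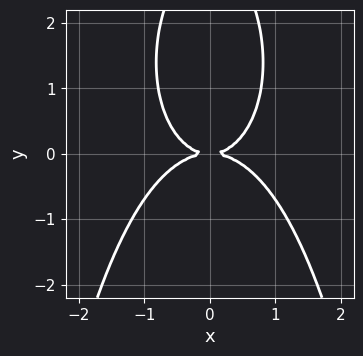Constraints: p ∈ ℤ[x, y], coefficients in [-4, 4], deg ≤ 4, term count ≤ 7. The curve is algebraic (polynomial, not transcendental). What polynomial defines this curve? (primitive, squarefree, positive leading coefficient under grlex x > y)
First, the degree is 4 — a generic line meets the curve in up to 4 points.
Then, symmetries: mirror symmetry x ↦ −x ⇒ only even powers of x.
Next, reading off the gridlines: it crosses the x-axis at the gridline x = 0; it meets the y-axis at y = 0 (among the integer gridlines).
Finally, fitting integer coefficients to these (and the overall shape) gives p.

2*x^4 + x^2*y^2 + x^2*y + y^3 - 3*y^2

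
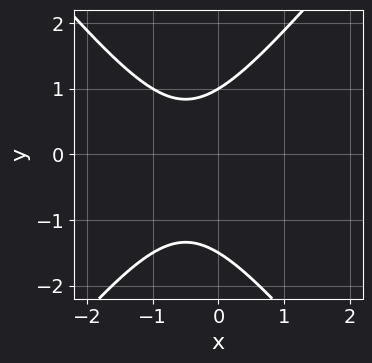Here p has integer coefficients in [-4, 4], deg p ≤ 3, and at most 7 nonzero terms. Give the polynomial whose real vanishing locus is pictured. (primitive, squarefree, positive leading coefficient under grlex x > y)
1. deg p = 2. The shape is more complex than any degree-1 curve.
2. From the visible intercepts: it crosses the y-axis at the gridline y = 1; it misses every integer gridline on the x-axis.
3. Solving for integer coefficients yields p as stated.

3*x^2 - 2*y^2 + 3*x - y + 3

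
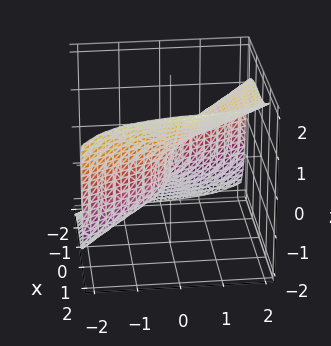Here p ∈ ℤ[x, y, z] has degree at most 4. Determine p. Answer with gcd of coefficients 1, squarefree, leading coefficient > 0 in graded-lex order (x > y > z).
First, degree: the shape is more complex than any degree-2 surface, so deg p = 3.
Next, reading off the gridlines: it meets the y-axis at y = 0 (among the integer gridlines); one z-axis crossing is at z = 0; one x-axis crossing is at x = 0.
Finally, matching integer coefficients to the picture gives p.

3*x^3 + y^3 - 3*z^3 + 3*y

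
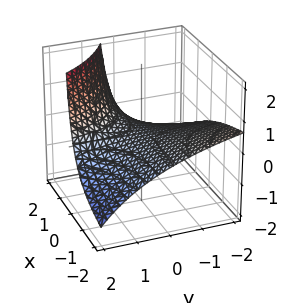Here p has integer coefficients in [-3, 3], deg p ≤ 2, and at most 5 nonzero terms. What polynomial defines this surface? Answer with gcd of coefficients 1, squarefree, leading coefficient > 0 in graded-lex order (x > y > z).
1. deg p = 2.
2. Observable constraints: the visible y-axis segment lies entirely on the surface; it meets the z-axis at z = 0 (among the integer gridlines); the visible x-axis segment lies entirely on the surface.
3. Together with the visible shape, these determine p as stated.

x*y + x*z + y*z - 3*z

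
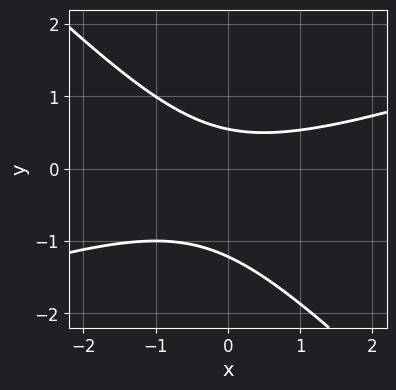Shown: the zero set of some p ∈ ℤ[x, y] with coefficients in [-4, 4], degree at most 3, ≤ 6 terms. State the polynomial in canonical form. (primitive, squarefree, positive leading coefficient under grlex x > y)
x^2 - 2*x*y - 3*y^2 - 2*y + 2

First, deg p = 2.
Then, against the integer gridlines: no x-intercept at any integer in the box.
Finally, putting this together gives p.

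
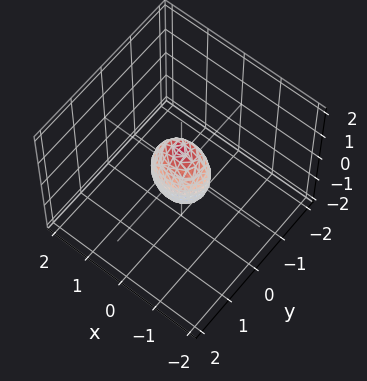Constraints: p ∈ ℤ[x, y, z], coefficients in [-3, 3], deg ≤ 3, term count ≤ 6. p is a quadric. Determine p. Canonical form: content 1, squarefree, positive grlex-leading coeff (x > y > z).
2*x^2 + 3*y^2 + z^2 - 1

The degree is 2 — a closed, bounded, convex surface; a quadric.
Symmetries: the y ↦ −y reflection is a symmetry, so y appears only in even powers; mirror symmetry x ↦ −x ⇒ only even powers of x; mirror symmetry z ↦ −z ⇒ only even powers of z.
Against the integer gridlines: the z-axis gridline crossings are at z ∈ {-1, 1}.
Together with the visible shape, these determine p as stated.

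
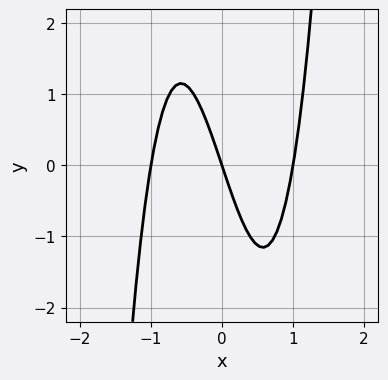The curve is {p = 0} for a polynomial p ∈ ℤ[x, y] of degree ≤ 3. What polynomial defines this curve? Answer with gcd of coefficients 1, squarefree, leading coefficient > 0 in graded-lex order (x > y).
First, the degree is 3 — no degree-2 curve has this shape.
Next, observable constraints: it crosses the y-axis at the gridline y = 0; the x-axis gridline crossings are at x ∈ {-1, 0, 1}.
Finally, assembling these constraints gives the stated polynomial.

3*x^3 - 3*x - y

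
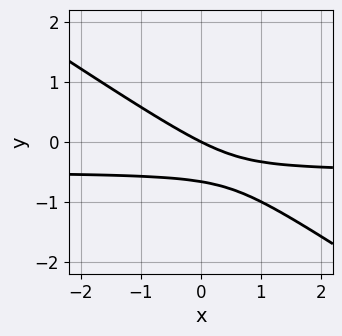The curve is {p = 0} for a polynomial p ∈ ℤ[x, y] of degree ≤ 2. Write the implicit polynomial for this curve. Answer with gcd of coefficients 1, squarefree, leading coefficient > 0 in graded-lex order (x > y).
2*x*y + 3*y^2 + x + 2*y

1. Degree: a generic line meets the curve in up to 2 points, so deg p = 2.
2. From the visible intercepts: one y-axis crossing is at y = 0; it crosses the x-axis at the gridline x = 0.
3. Fitting integer coefficients to these (and the overall shape) gives p.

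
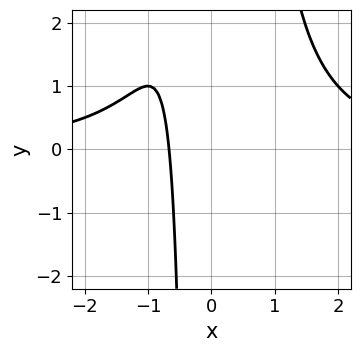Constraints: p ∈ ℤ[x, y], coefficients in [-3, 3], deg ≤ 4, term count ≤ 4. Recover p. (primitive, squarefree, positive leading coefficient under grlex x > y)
x^3*y - 3*x - 2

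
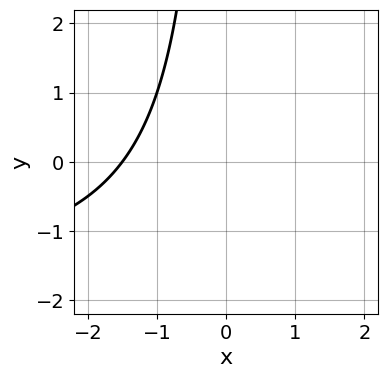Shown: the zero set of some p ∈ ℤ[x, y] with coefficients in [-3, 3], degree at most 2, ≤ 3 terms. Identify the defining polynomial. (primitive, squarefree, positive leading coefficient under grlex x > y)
(a) Degree: a generic line meets the curve in up to 2 points, so deg p = 2.
(b) Checking where it meets the axes: it misses every integer gridline on the y-axis.
(c) Fitting integer coefficients to these (and the overall shape) gives p.

x*y + 2*x + 3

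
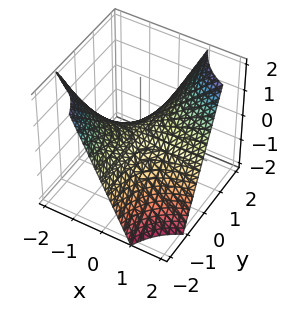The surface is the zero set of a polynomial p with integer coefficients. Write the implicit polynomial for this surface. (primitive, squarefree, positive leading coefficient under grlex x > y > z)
(a) The degree is 2 — a hyperbolic paraboloid; a quadric.
(b) Checking where it meets the axes: the visible y-axis segment lies entirely on the surface; the visible x-axis segment lies entirely on the surface.
(c) The integer polynomial consistent with all of this is the stated p.

x*y - z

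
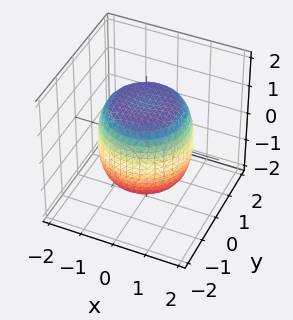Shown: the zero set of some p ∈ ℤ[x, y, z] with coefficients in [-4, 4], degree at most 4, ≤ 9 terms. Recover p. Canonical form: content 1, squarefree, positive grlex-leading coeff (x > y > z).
First, degree: a generic line meets the surface in up to 4 points, so deg p = 4.
Then, symmetry: the surface is invariant under rotation about z: p = q(x² + y², z).
Next, from the visible intercepts: a circular section at z = 1 has radius between 1 and 2.
Finally, together with the visible shape, these determine p as stated.

2*x^4 + 4*x^2*y^2 + 2*y^4 - 2*x^2 - 2*y^2 + 2*z^2 - 3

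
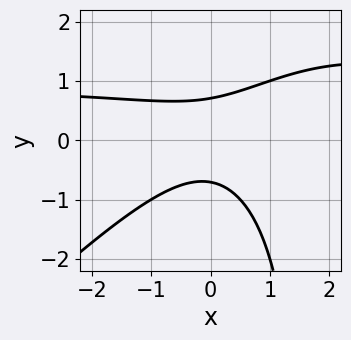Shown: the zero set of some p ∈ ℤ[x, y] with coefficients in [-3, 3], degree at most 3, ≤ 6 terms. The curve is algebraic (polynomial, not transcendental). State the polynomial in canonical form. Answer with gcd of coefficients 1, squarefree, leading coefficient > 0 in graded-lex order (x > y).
deg p = 3. No degree-2 curve has this shape.
From the visible intercepts: the curve avoids every integer x-axis point in the box.
Together with the visible shape, these determine p as stated.

x^2*y - x*y^2 - x^2 + 2*y^2 - 1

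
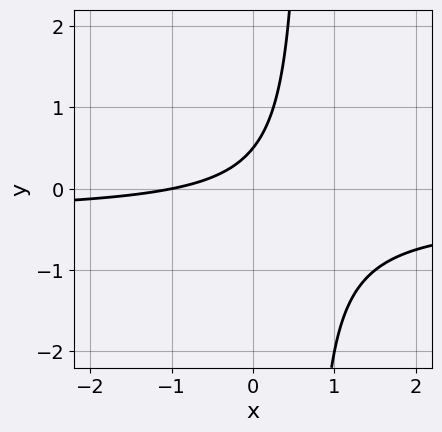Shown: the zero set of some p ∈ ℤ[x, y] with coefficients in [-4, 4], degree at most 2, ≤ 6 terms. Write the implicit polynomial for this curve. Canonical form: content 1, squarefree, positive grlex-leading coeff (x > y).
3*x*y + x - 2*y + 1

First, degree: the shape is more complex than any degree-1 curve, so deg p = 2.
Then, from the visible intercepts: one x-axis crossing is at x = -1.
Finally, the integer polynomial consistent with all of this is the stated p.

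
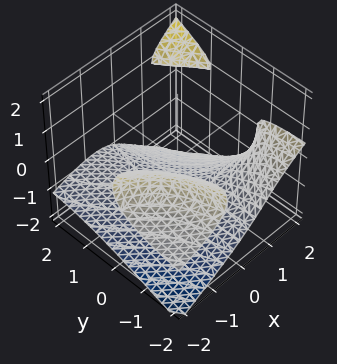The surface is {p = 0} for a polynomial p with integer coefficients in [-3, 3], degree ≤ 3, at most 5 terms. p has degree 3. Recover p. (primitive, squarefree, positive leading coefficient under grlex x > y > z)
1. There are 3 components. Treating them together as one polynomial.
2. Degree: no degree-2 surface has this shape, so deg p = 3.
3. Observable constraints: it crosses the z-axis at the gridline z = -1; it misses every integer gridline on the y-axis; it misses every integer gridline on the x-axis.
4. Assembling these constraints gives the stated polynomial.

x^2*y - x^2*z - 3*x*y*z + 3*z^3 + 3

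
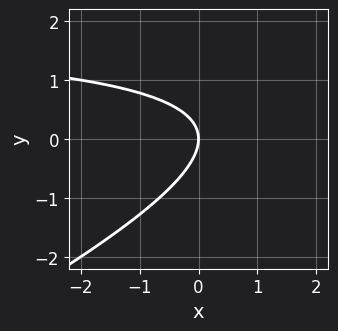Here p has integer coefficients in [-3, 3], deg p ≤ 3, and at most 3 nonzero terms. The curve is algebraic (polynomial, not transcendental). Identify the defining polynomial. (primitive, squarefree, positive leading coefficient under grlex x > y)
x*y - 2*y^2 - 2*x

Degree: the shape is more complex than any degree-1 curve, so deg p = 2.
Against the integer gridlines: one x-axis crossing is at x = 0; it crosses the y-axis at the gridline y = 0.
Assembling these constraints gives the stated polynomial.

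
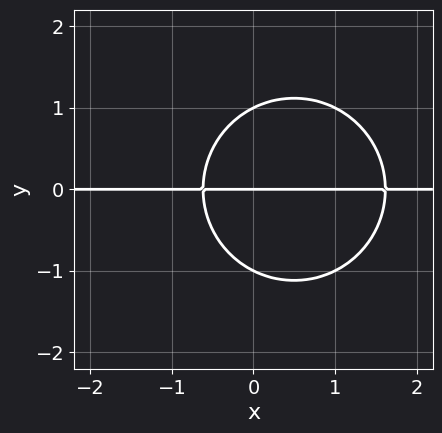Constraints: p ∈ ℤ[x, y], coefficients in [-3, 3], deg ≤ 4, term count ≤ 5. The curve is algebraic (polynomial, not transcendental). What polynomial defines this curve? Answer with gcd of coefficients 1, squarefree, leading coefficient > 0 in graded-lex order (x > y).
x^2*y + y^3 - x*y - y

(a) Degree: no degree-2 curve has this shape, so deg p = 3.
(b) Observable constraints: the visible x-axis segment lies entirely on the curve; among the integer gridlines, it crosses the y-axis at y ∈ {-1, 0, 1}.
(c) The integer polynomial consistent with all of this is the stated p.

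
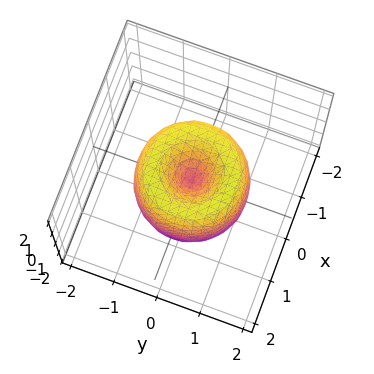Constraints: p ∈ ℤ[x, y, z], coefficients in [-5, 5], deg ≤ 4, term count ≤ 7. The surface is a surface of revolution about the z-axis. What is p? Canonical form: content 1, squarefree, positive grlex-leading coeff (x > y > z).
2*x^4 + 4*x^2*y^2 + 2*y^4 - 3*x^2 - 3*y^2 + z^2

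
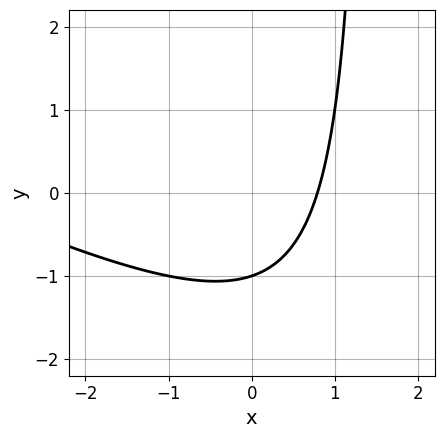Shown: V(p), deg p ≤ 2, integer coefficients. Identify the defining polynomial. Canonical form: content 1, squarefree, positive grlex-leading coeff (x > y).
x^2 + 2*x*y + 3*x - 3*y - 3

The degree is 2 — a generic line meets the curve in up to 2 points.
From the axis intercepts and sections: one y-axis crossing is at y = -1.
These observations pin down the coefficients.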